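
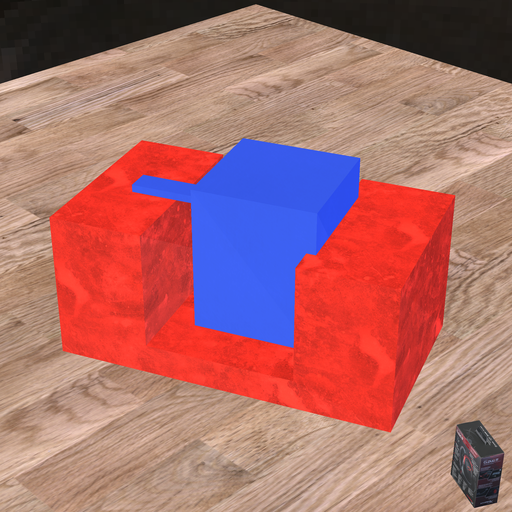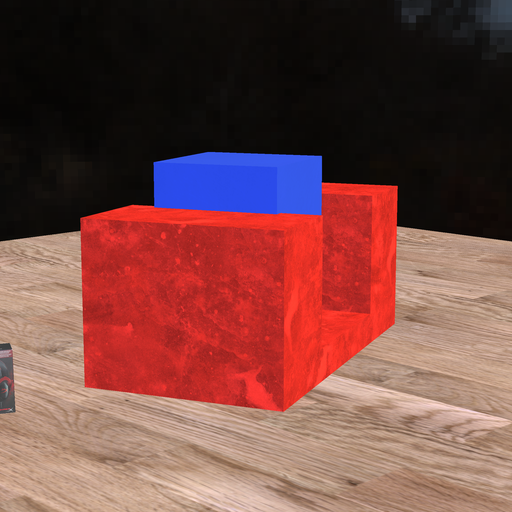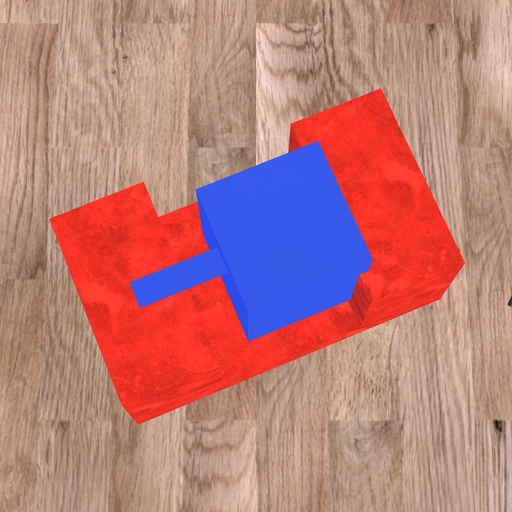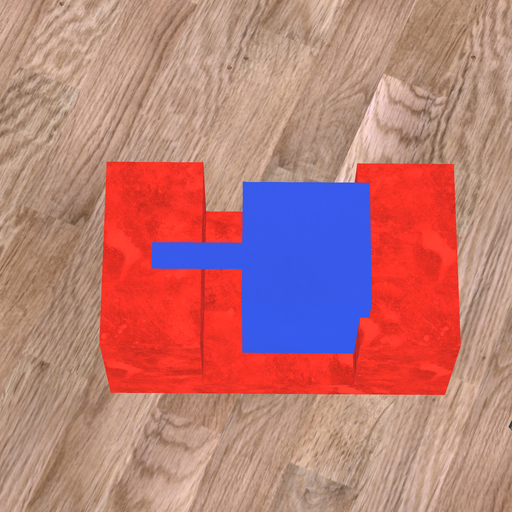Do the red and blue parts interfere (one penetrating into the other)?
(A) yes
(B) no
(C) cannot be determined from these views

(A) yes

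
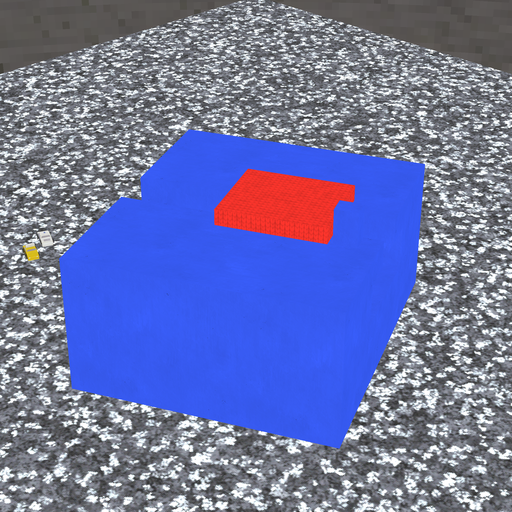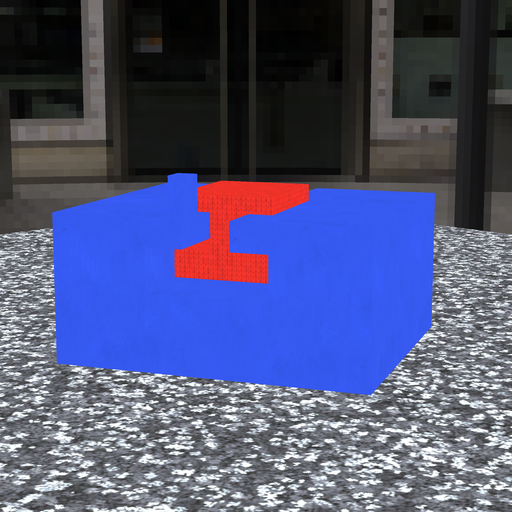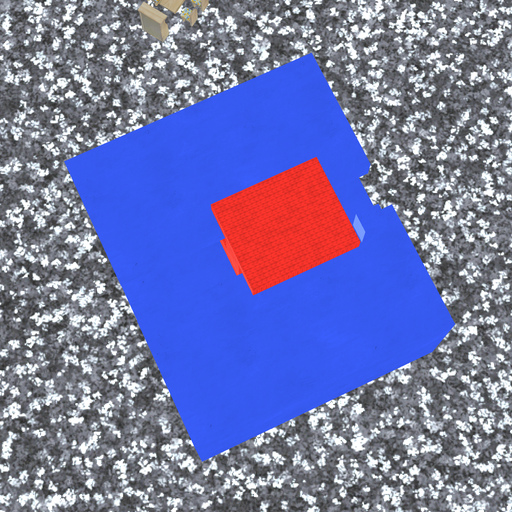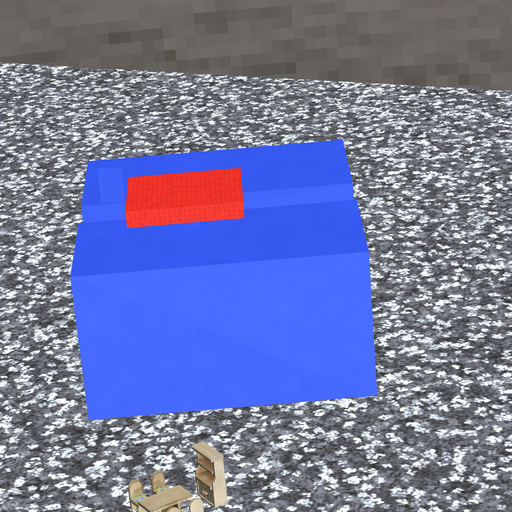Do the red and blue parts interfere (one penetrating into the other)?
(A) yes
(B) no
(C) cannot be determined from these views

(B) no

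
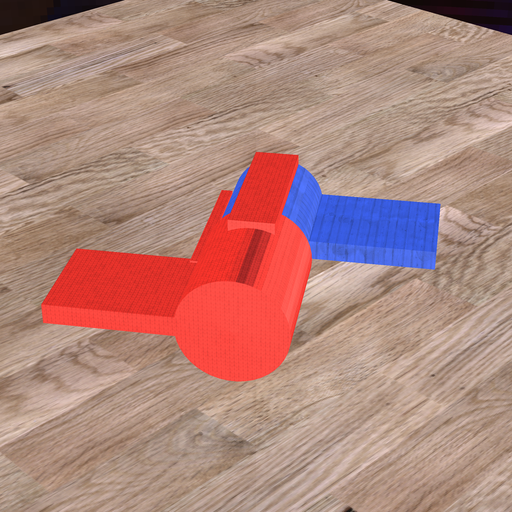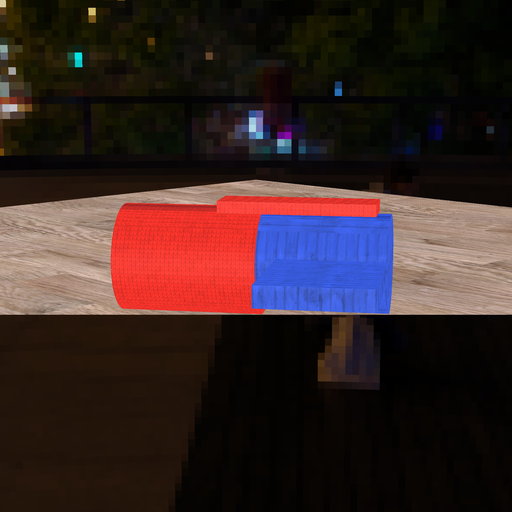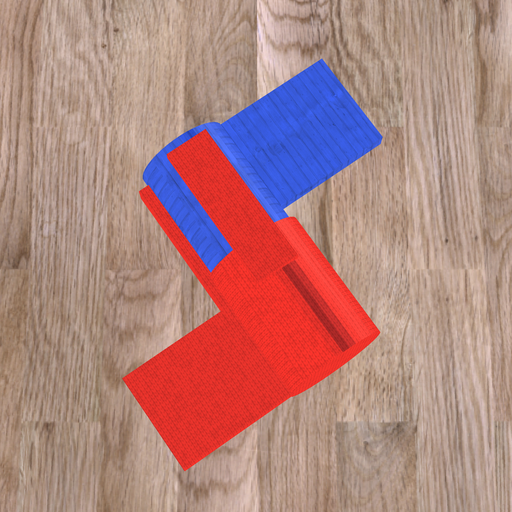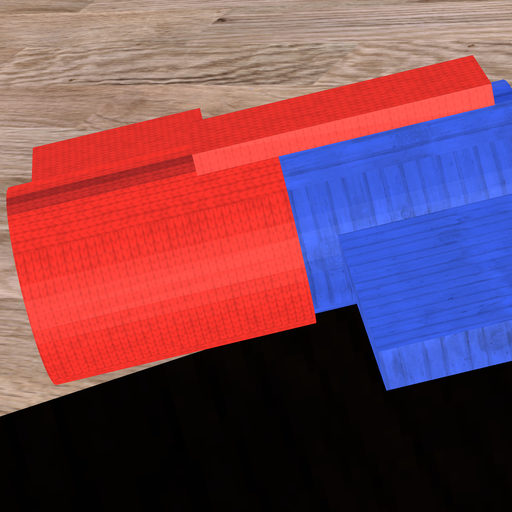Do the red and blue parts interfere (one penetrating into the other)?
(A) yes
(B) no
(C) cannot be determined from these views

(A) yes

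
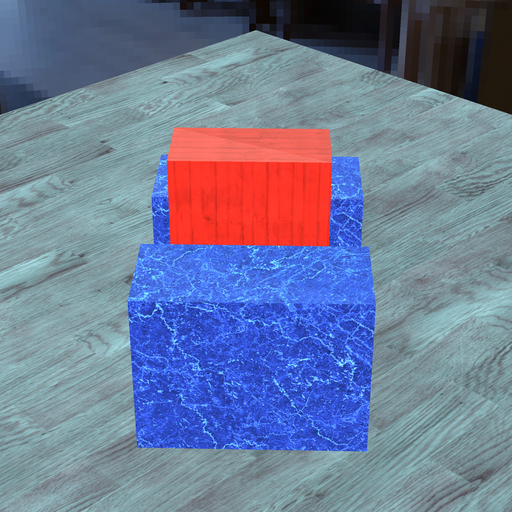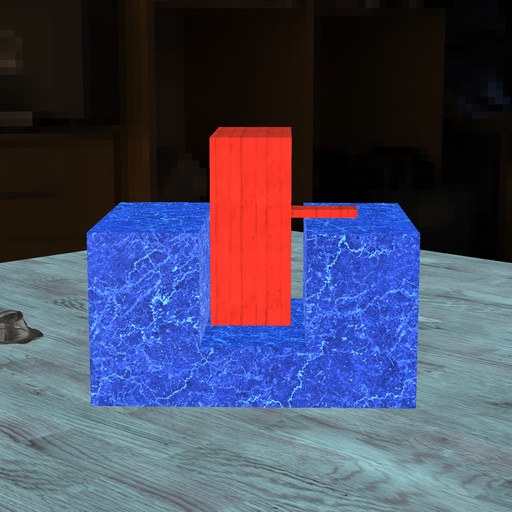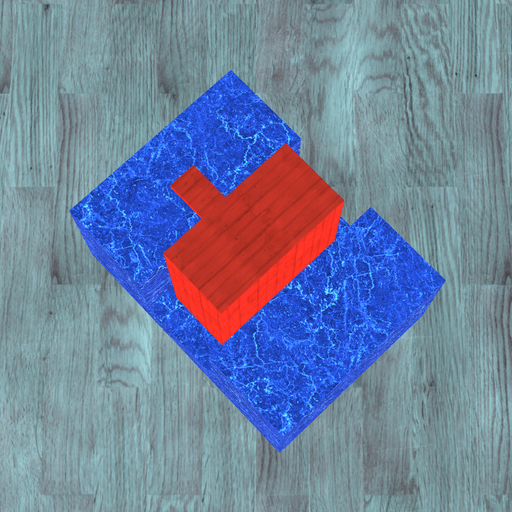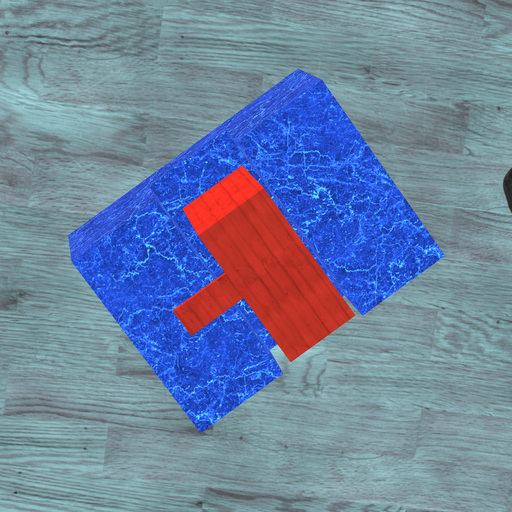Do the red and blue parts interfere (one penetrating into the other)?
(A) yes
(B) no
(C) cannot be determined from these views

(B) no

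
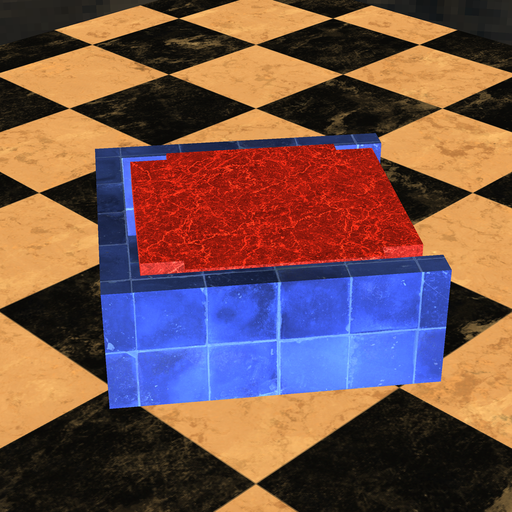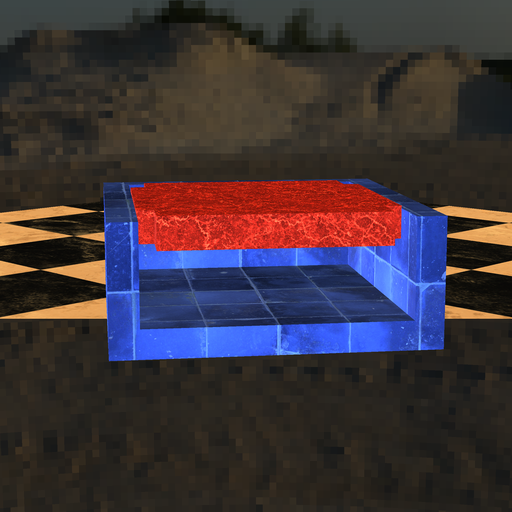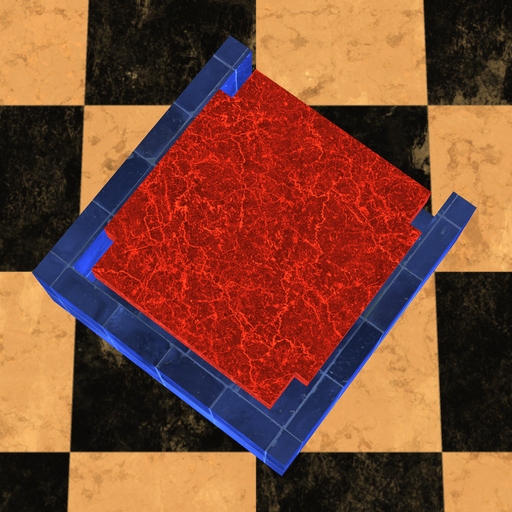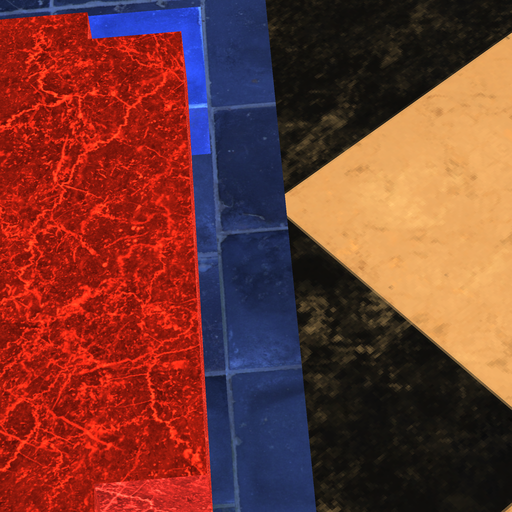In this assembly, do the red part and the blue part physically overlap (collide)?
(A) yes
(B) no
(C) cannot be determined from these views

(B) no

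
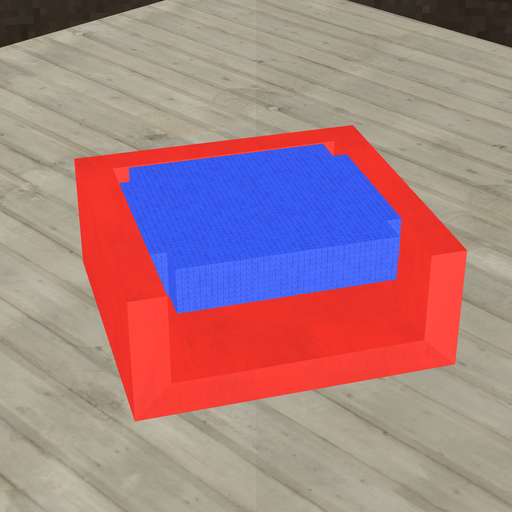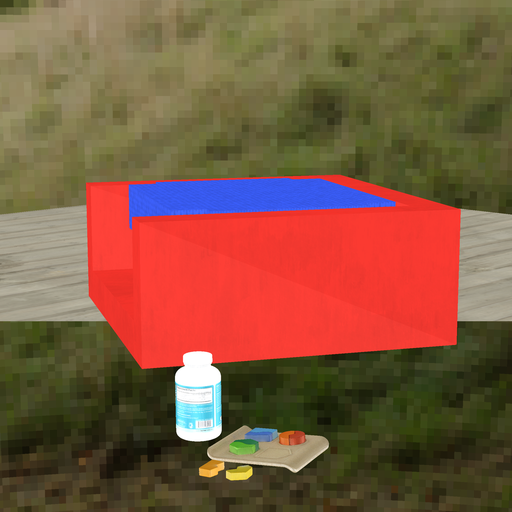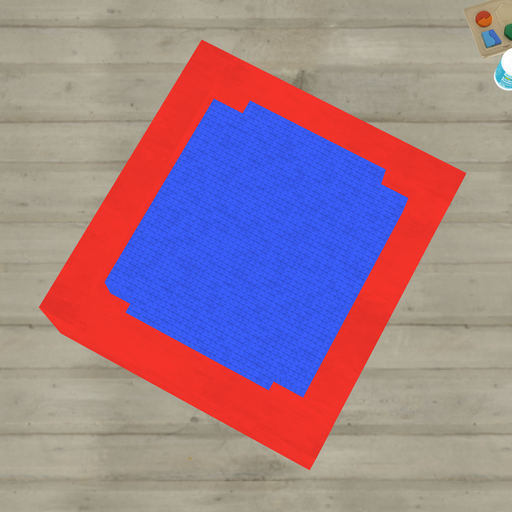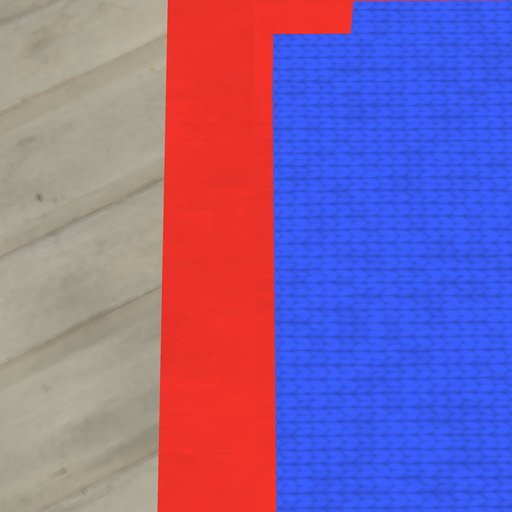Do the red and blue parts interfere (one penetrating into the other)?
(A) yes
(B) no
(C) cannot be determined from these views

(B) no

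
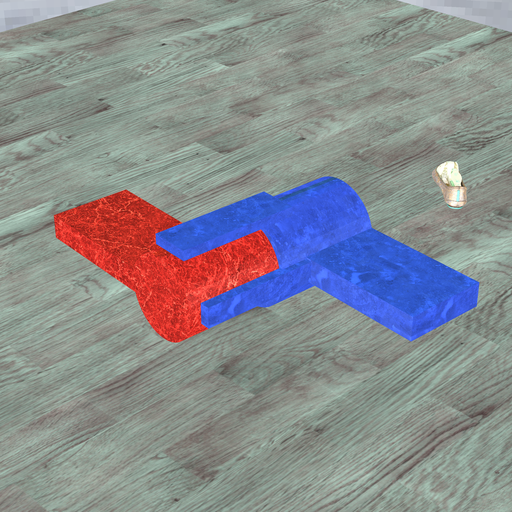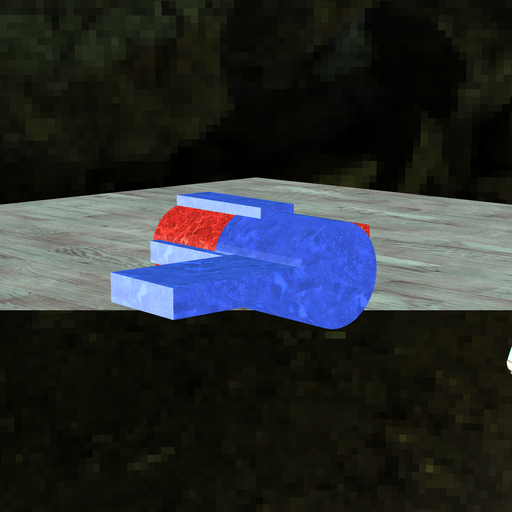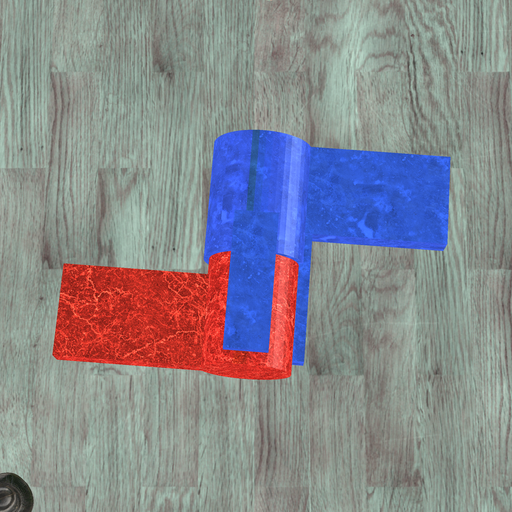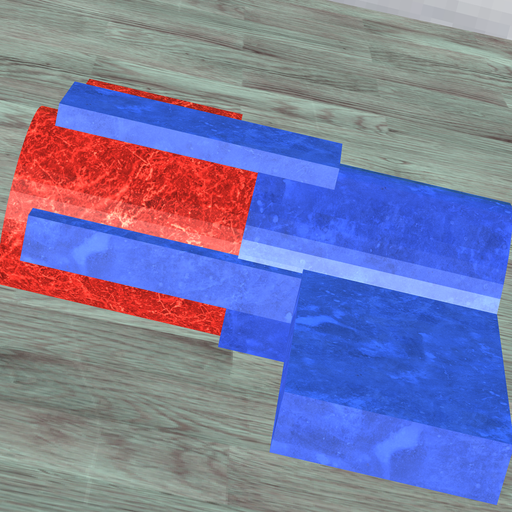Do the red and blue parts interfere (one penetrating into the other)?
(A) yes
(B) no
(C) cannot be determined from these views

(A) yes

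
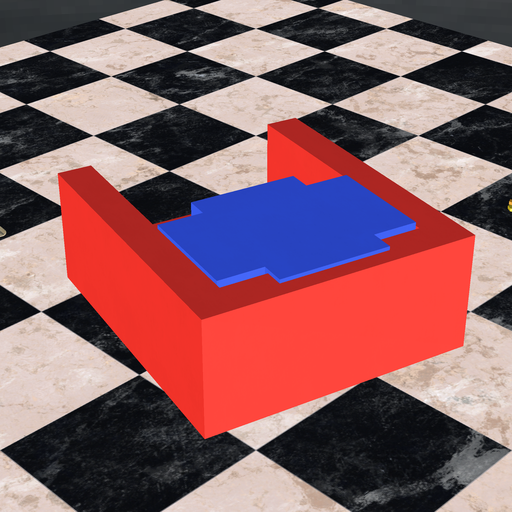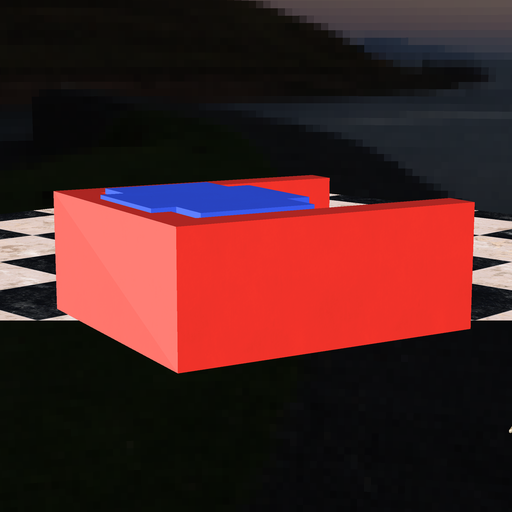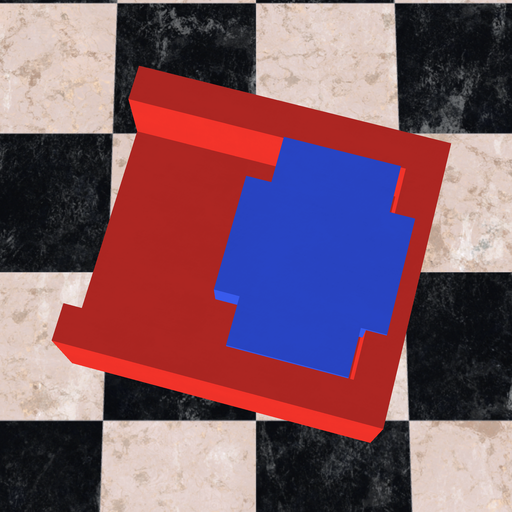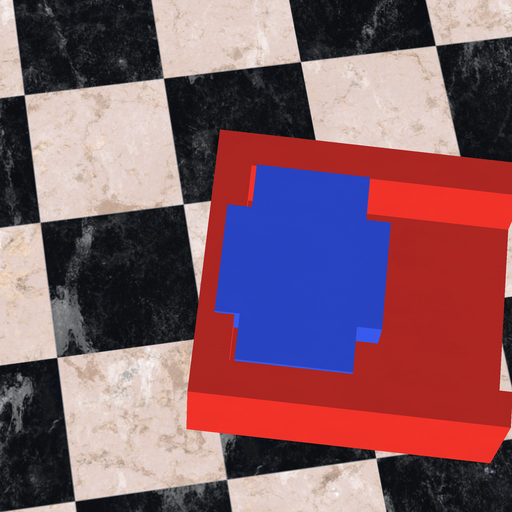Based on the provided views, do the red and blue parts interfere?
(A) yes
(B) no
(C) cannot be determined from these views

(A) yes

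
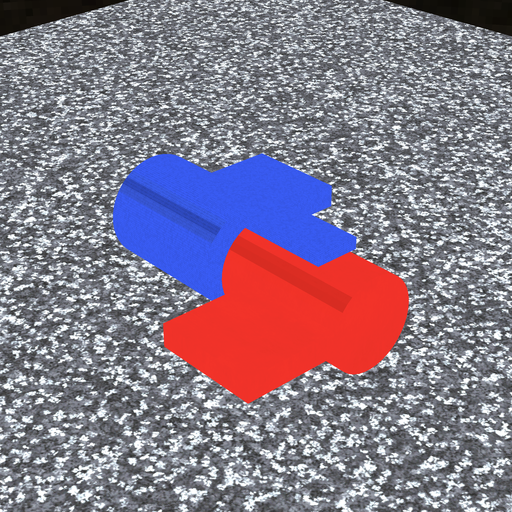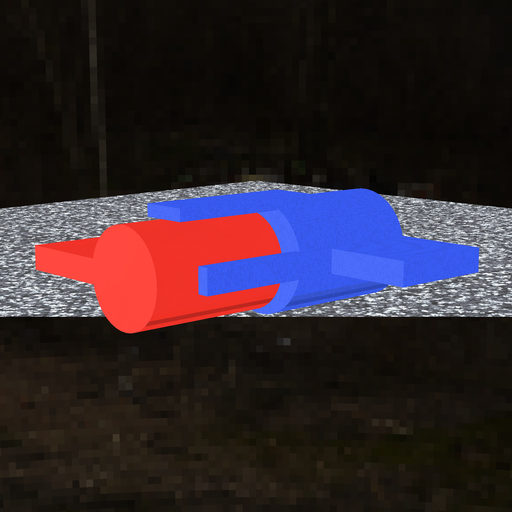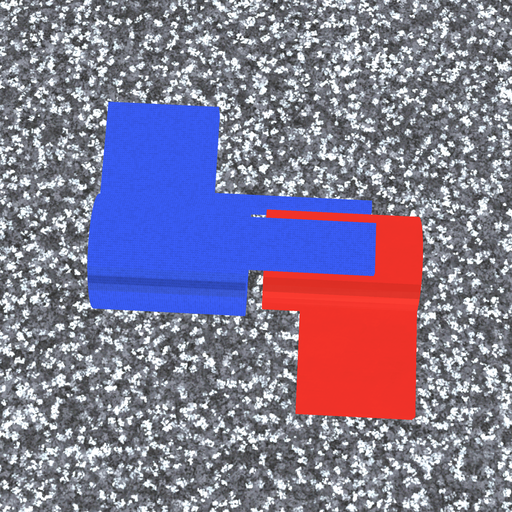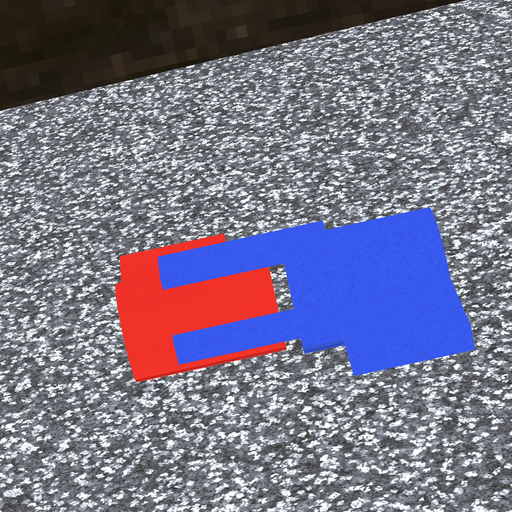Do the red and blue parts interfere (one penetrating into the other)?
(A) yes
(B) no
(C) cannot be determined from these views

(B) no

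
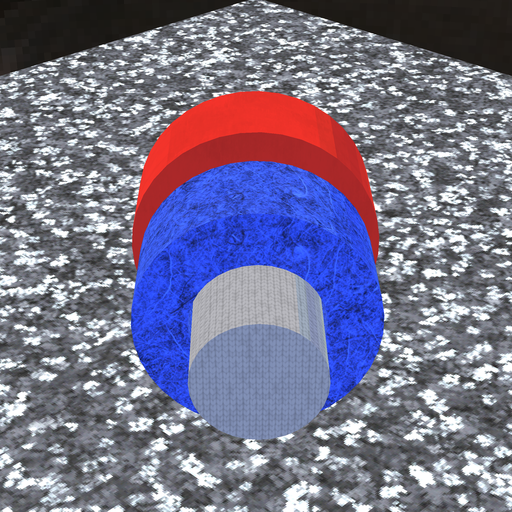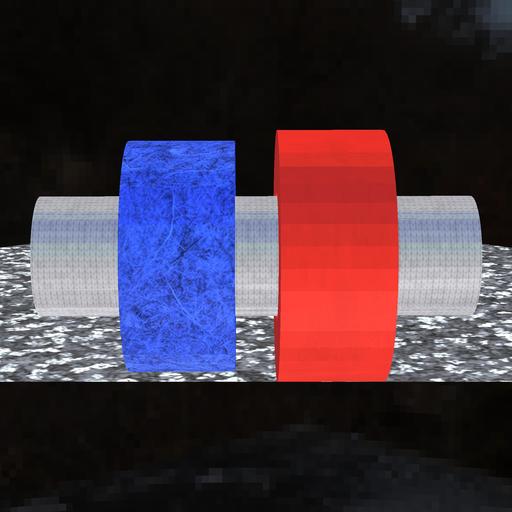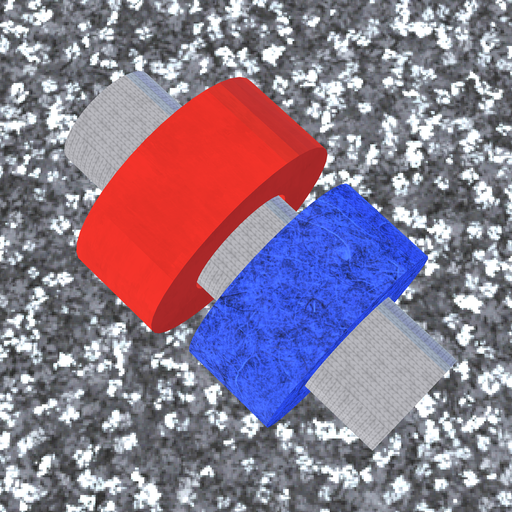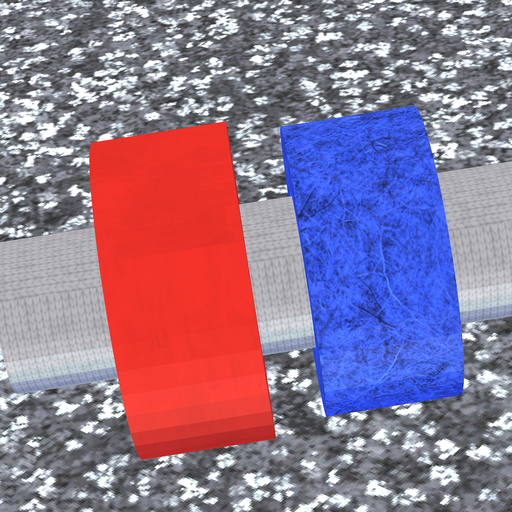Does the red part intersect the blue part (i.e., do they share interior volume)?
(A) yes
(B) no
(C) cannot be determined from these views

(B) no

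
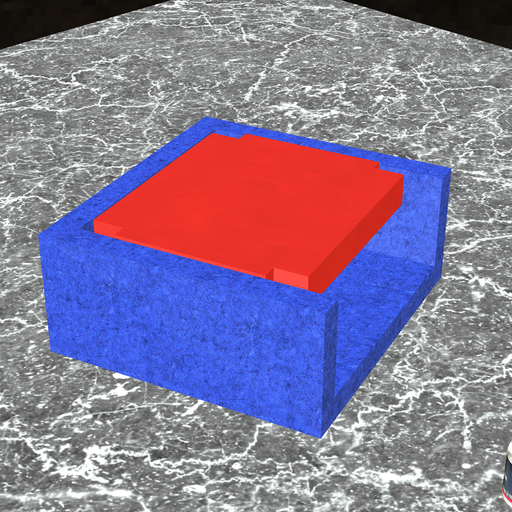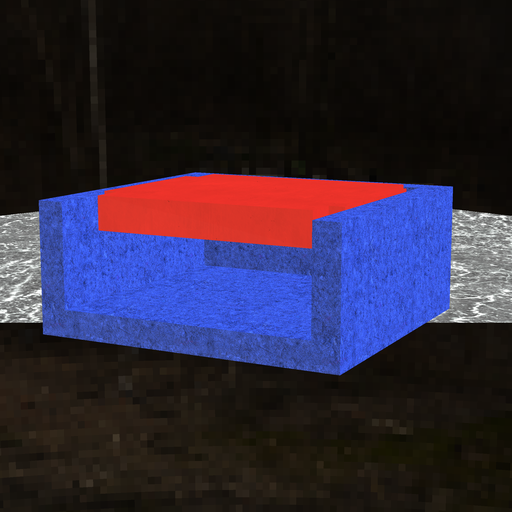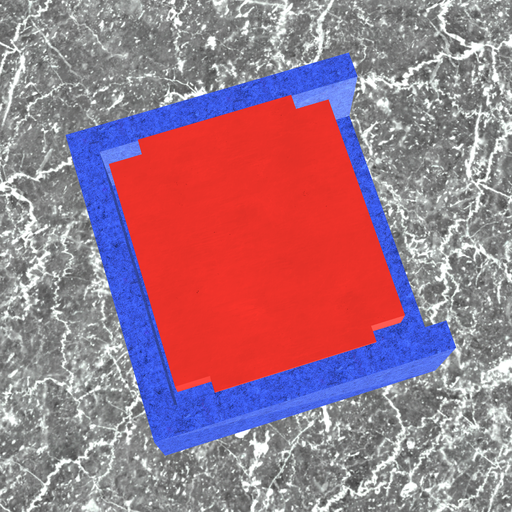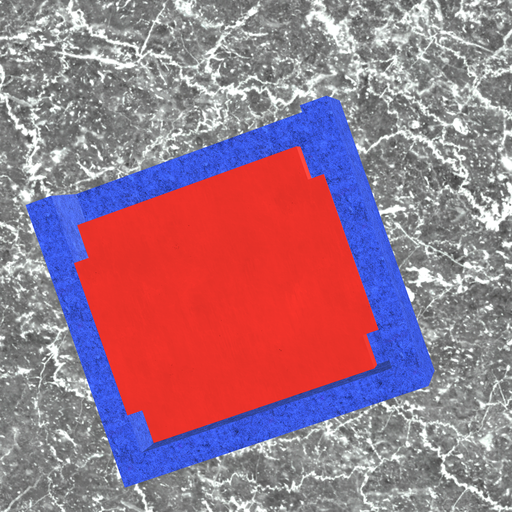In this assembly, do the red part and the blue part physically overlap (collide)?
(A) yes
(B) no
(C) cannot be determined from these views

(B) no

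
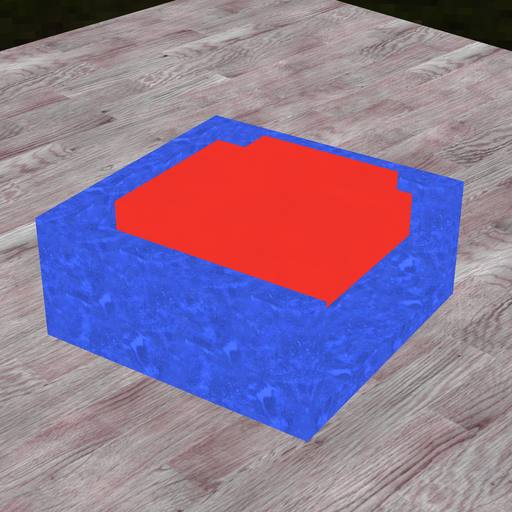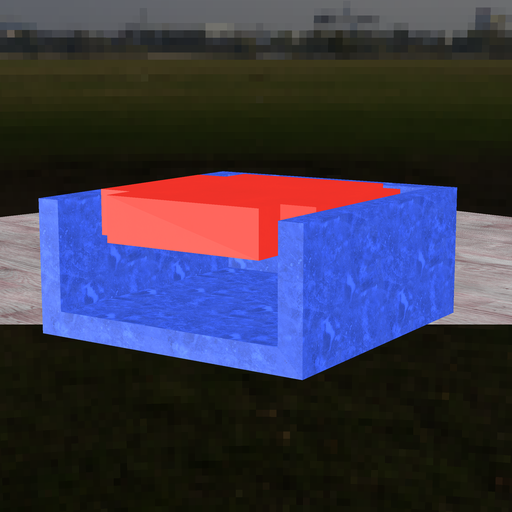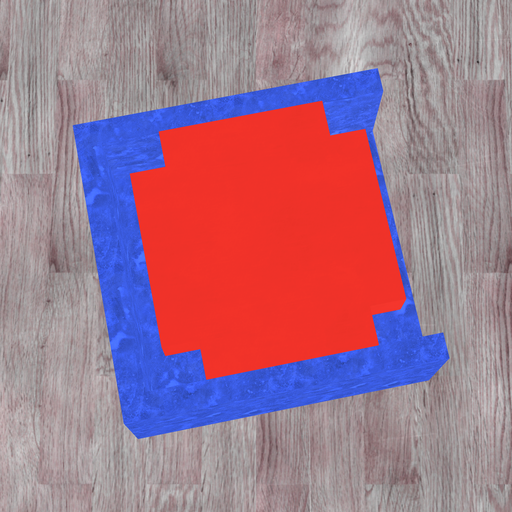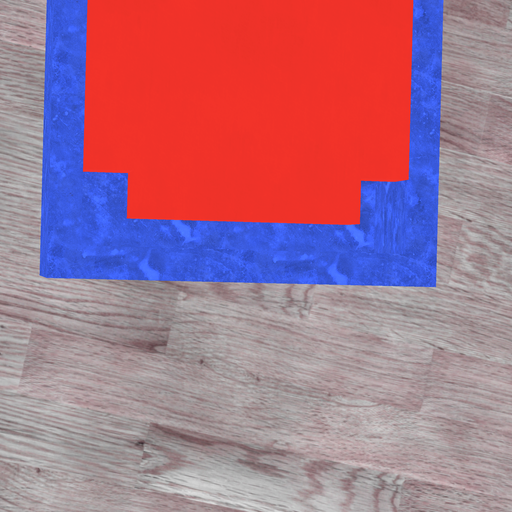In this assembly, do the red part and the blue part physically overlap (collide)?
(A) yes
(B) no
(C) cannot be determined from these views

(B) no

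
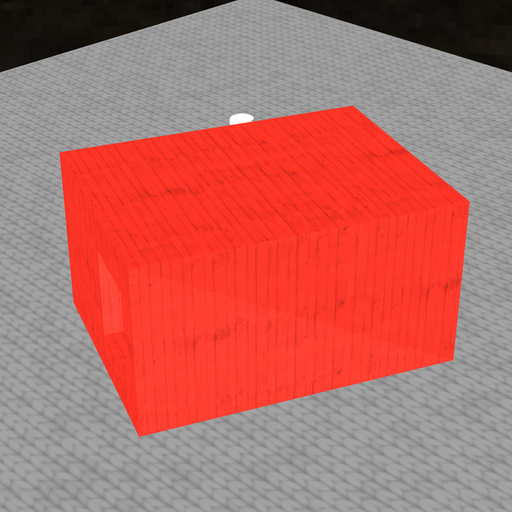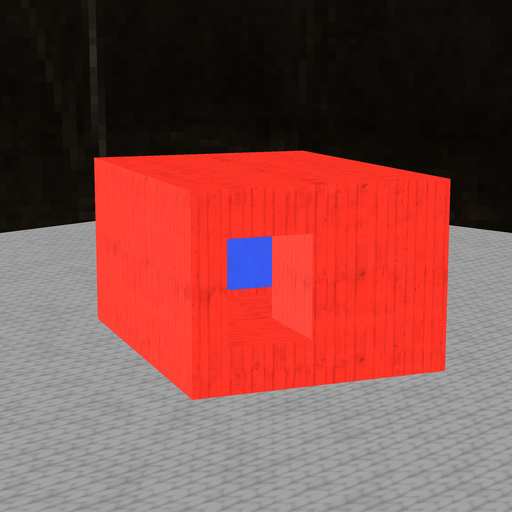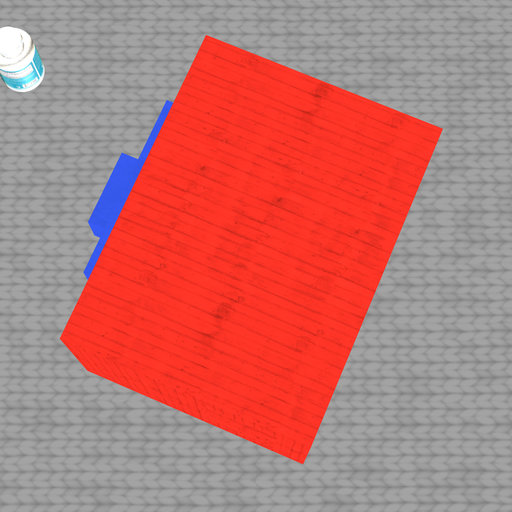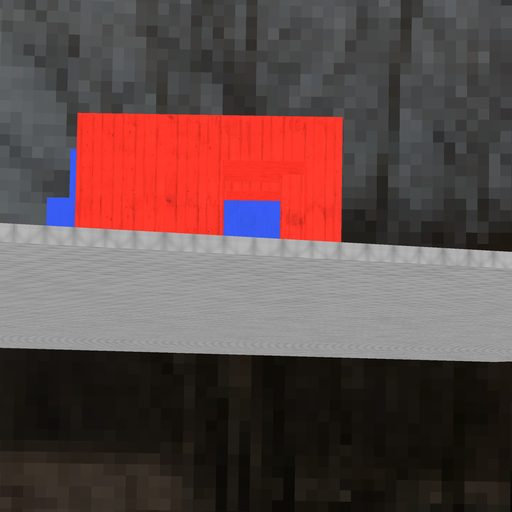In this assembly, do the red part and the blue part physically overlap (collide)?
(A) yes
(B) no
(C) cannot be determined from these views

(A) yes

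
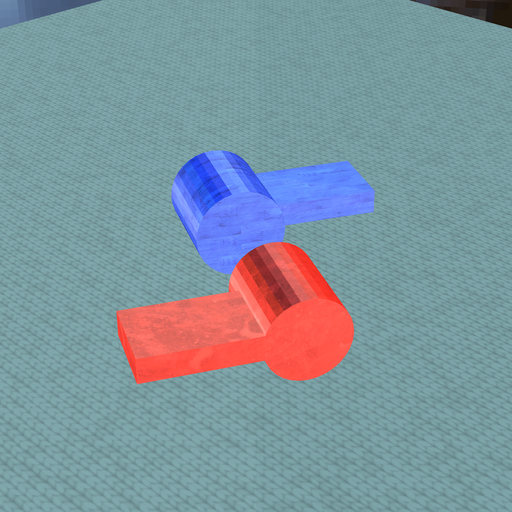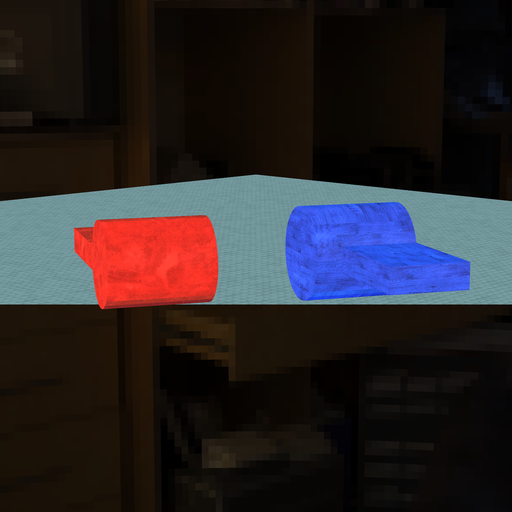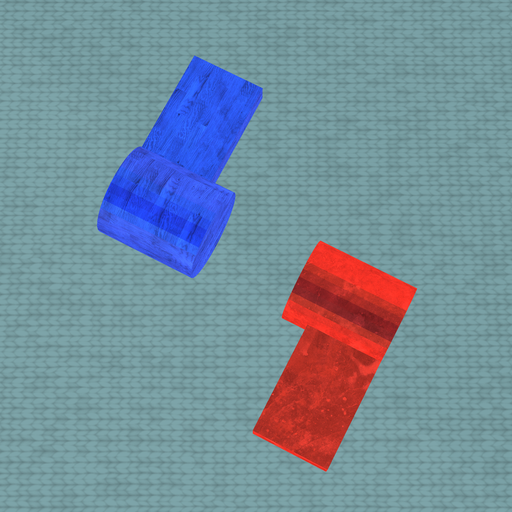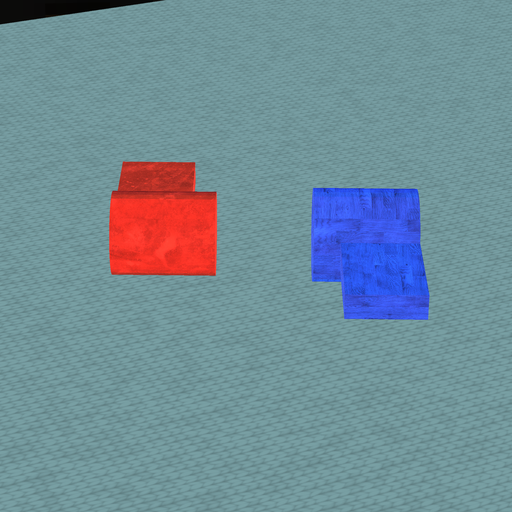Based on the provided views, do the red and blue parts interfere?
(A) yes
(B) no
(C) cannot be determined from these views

(B) no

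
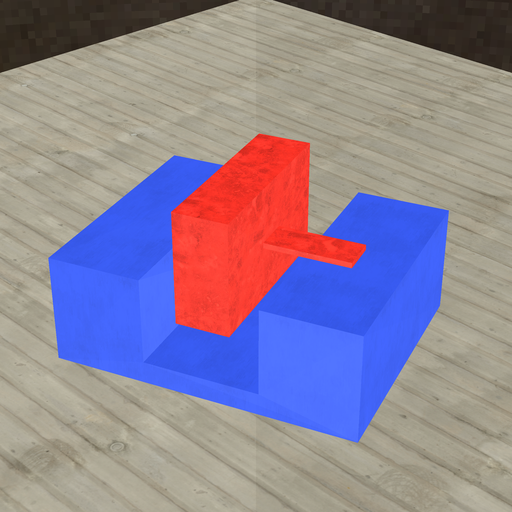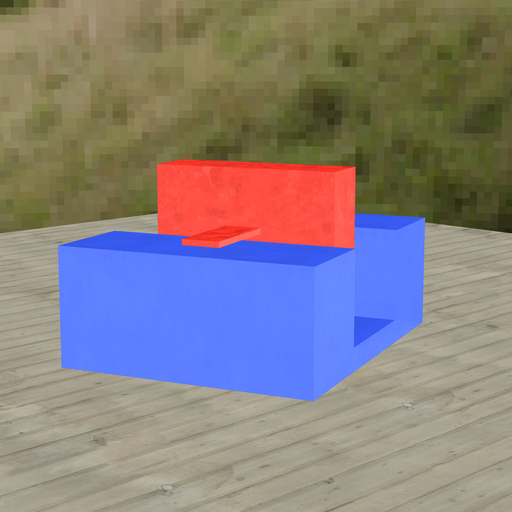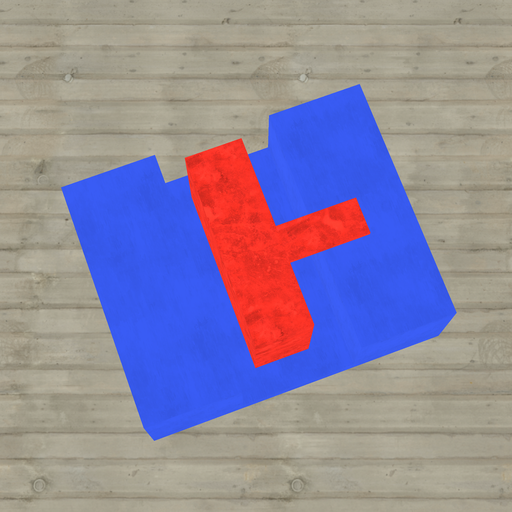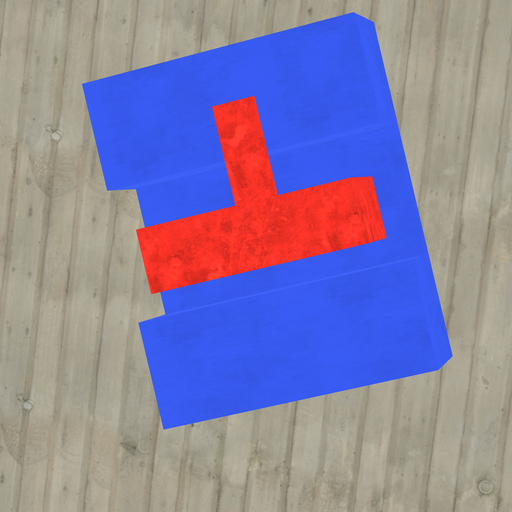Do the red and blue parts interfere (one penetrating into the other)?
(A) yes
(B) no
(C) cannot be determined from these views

(B) no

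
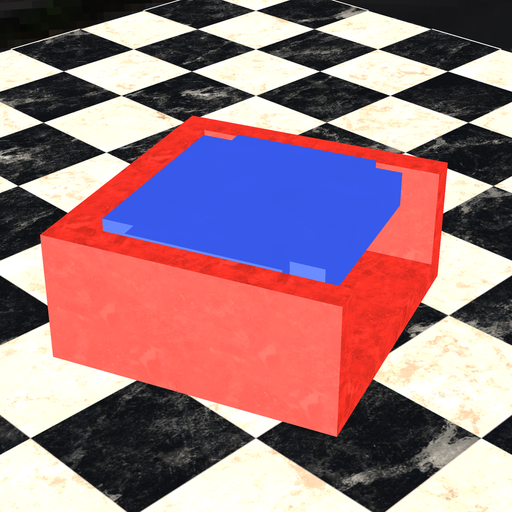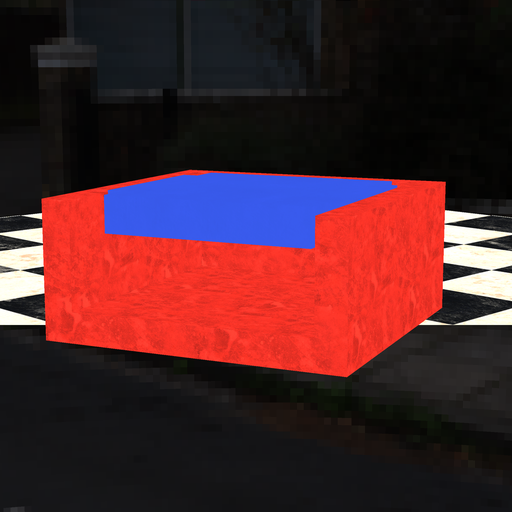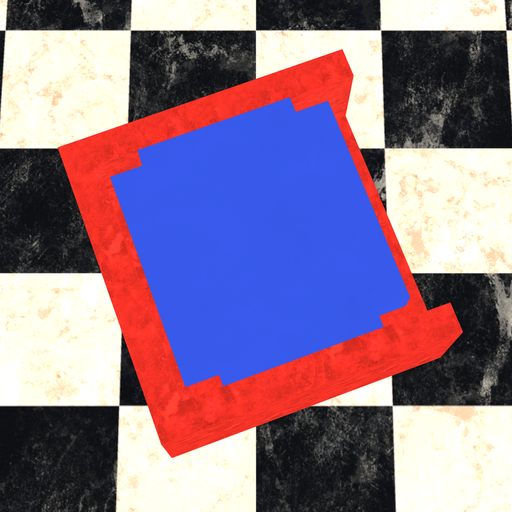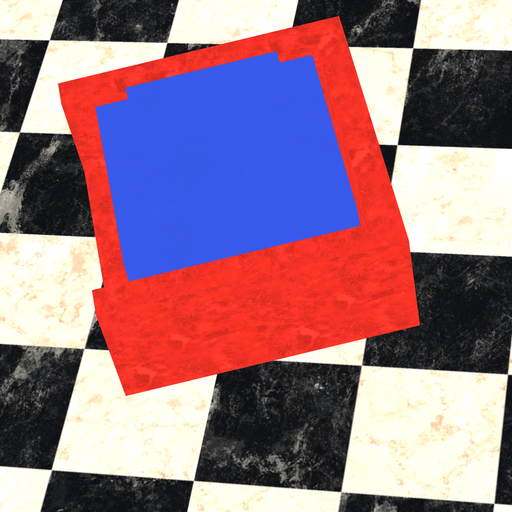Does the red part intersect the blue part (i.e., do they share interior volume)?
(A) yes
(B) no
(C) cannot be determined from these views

(B) no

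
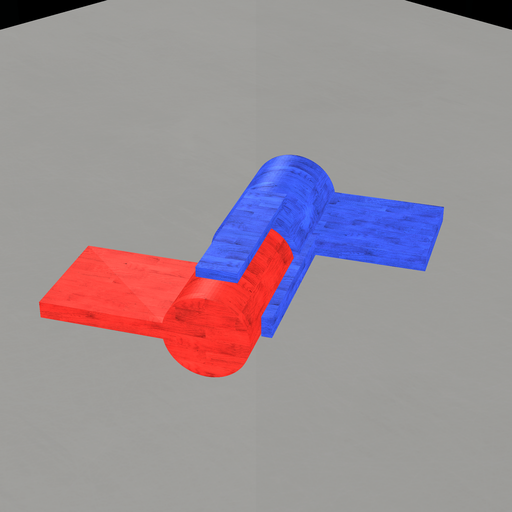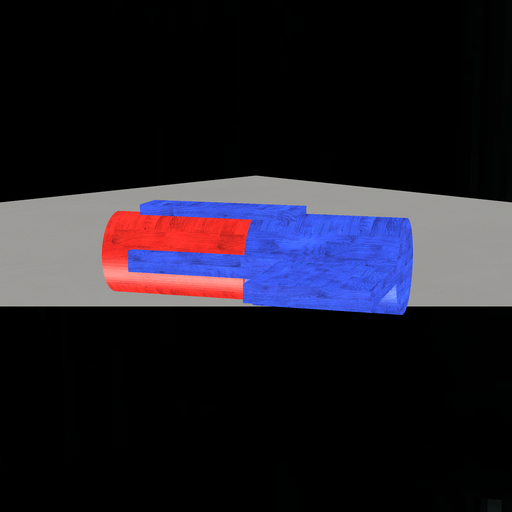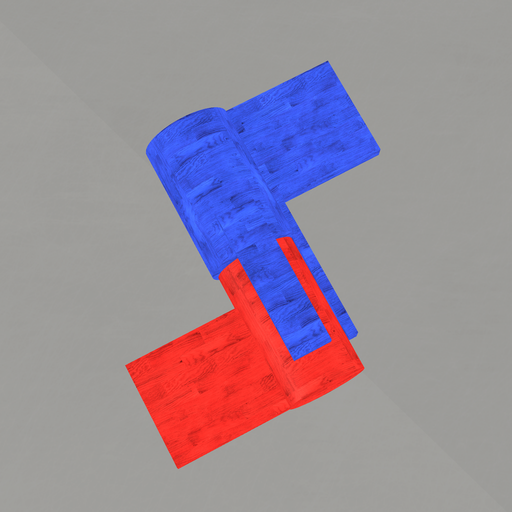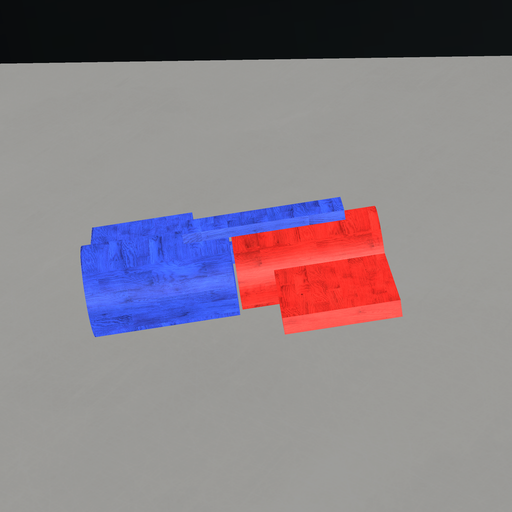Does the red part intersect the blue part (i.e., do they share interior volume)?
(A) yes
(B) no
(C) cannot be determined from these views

(B) no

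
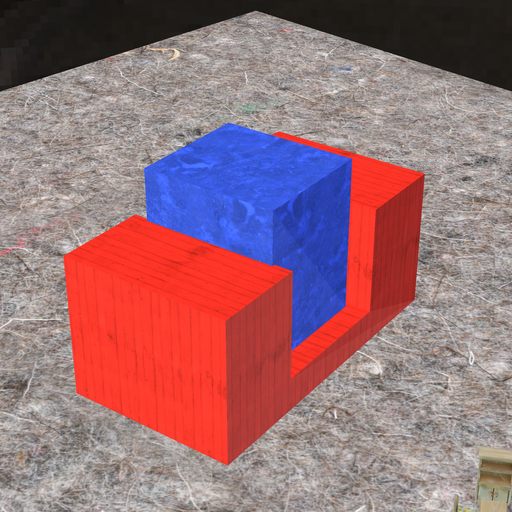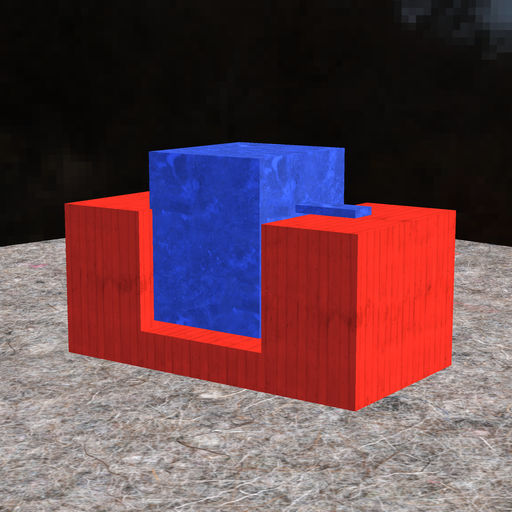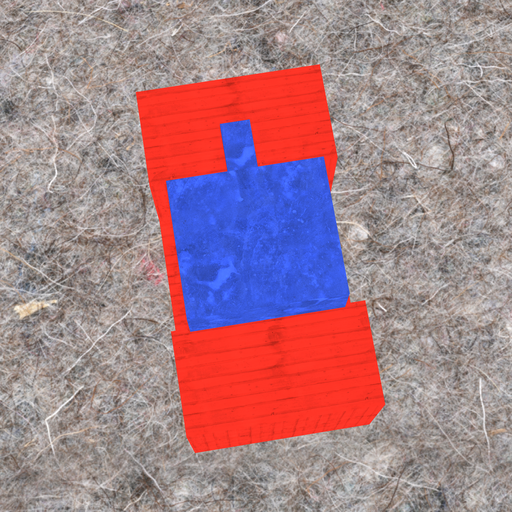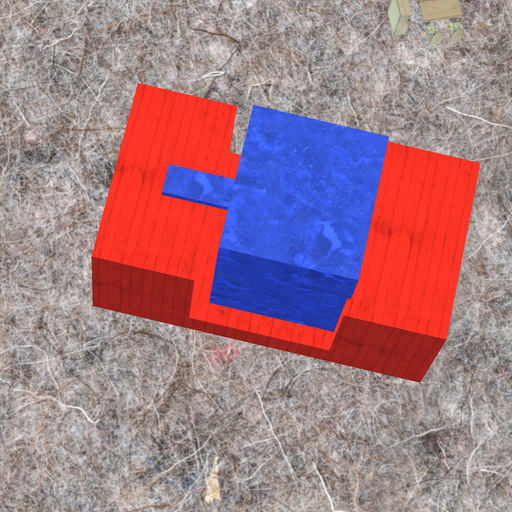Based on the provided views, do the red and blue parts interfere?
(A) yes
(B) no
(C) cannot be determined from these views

(A) yes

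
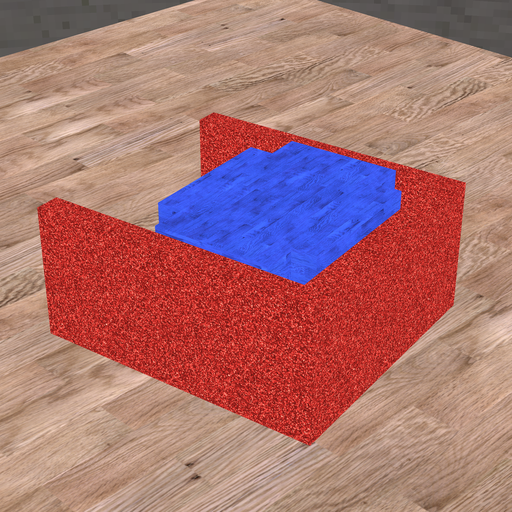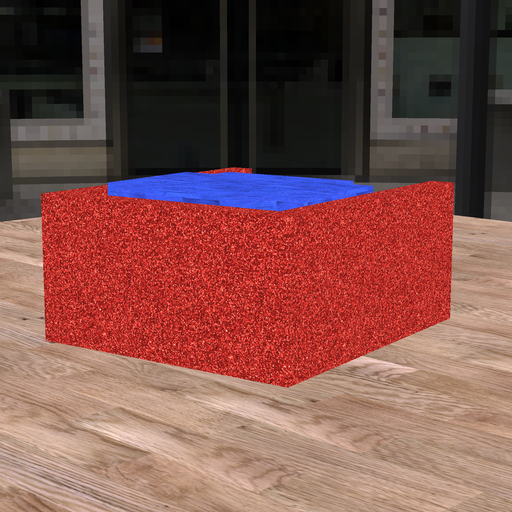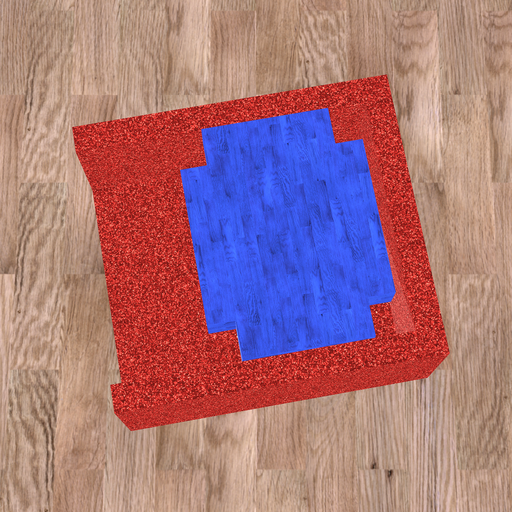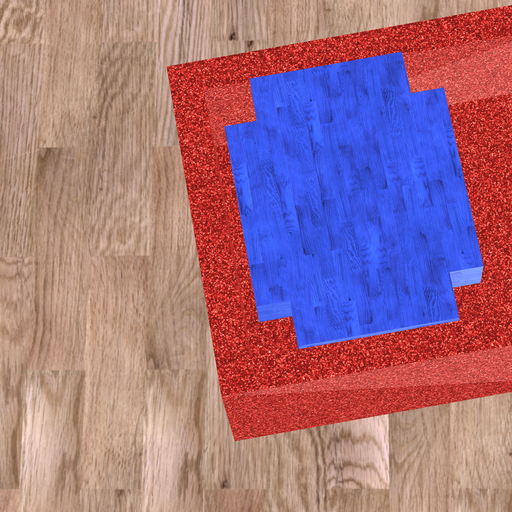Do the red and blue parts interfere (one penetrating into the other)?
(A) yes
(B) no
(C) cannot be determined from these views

(B) no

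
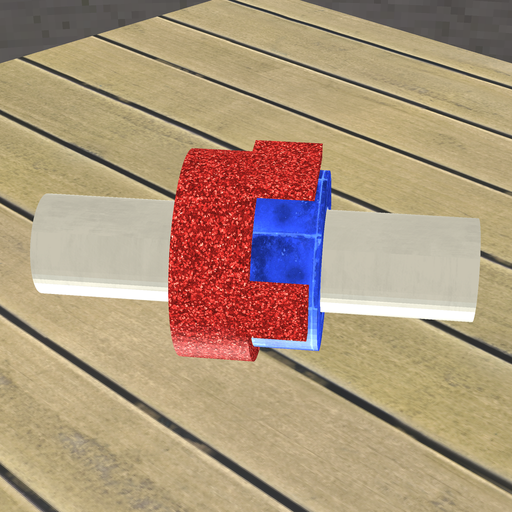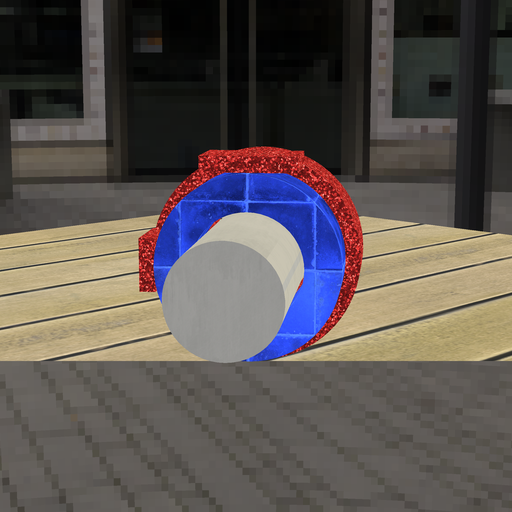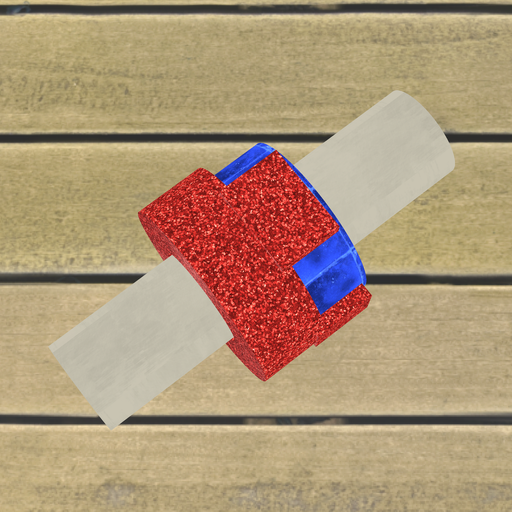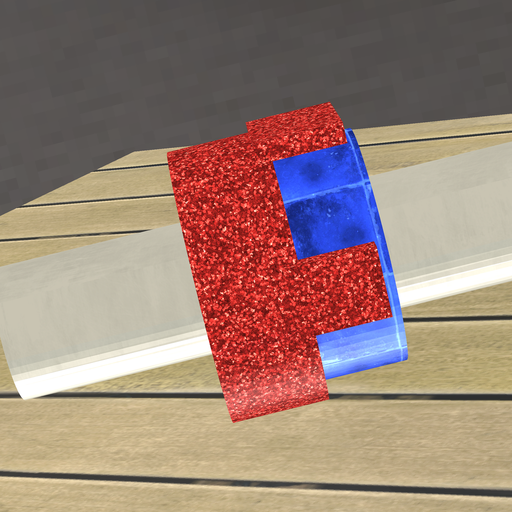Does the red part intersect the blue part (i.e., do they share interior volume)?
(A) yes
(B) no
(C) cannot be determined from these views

(A) yes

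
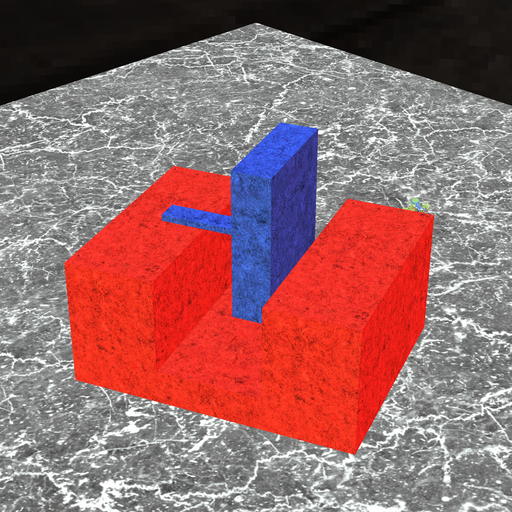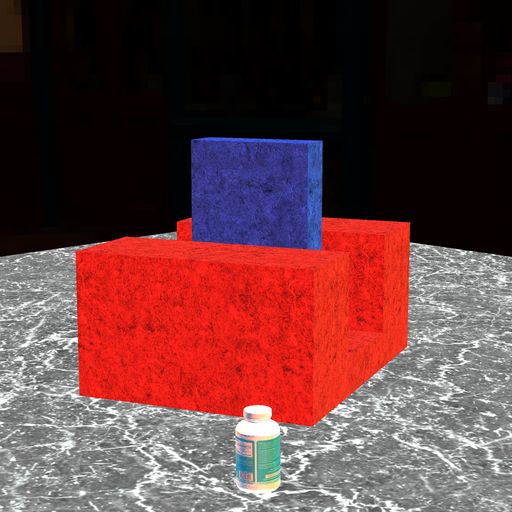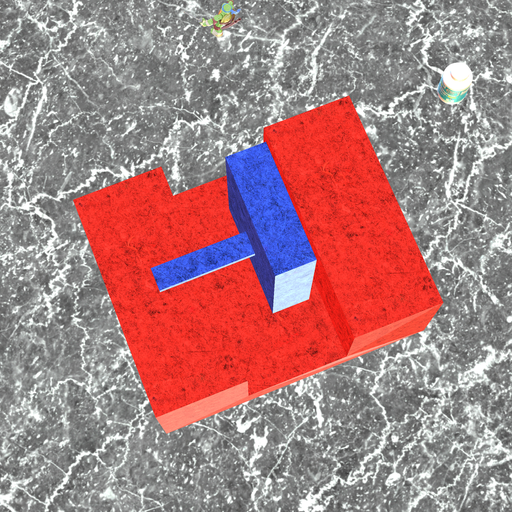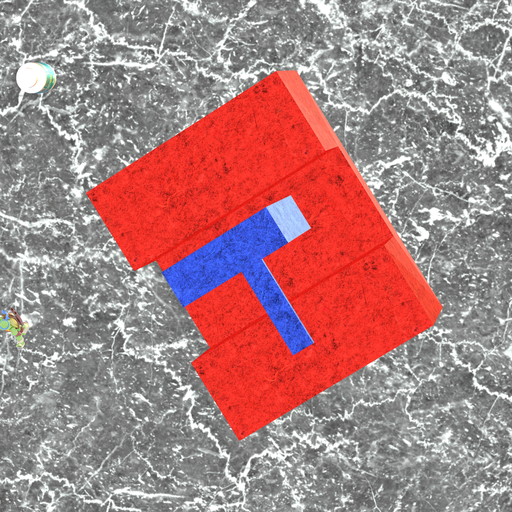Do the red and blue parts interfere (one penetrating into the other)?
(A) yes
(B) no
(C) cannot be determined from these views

(B) no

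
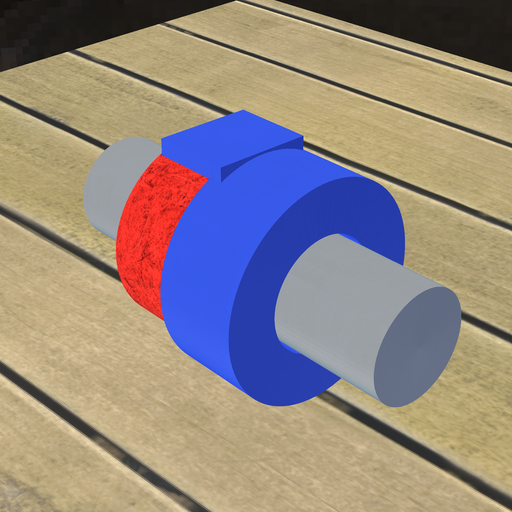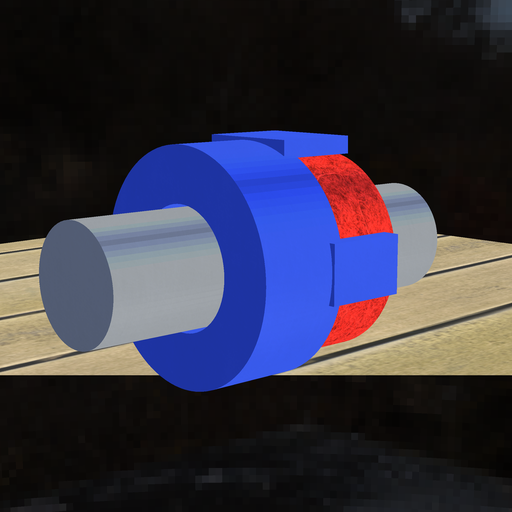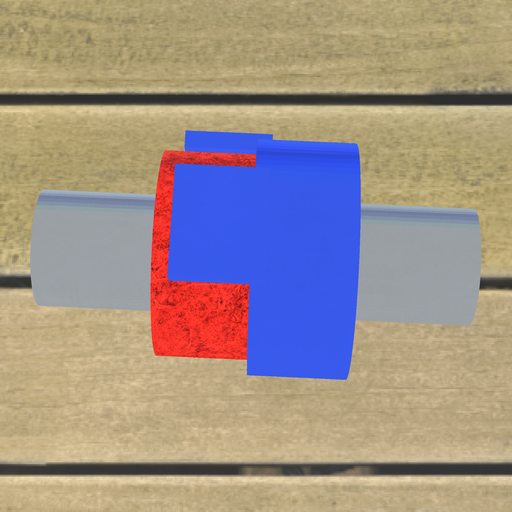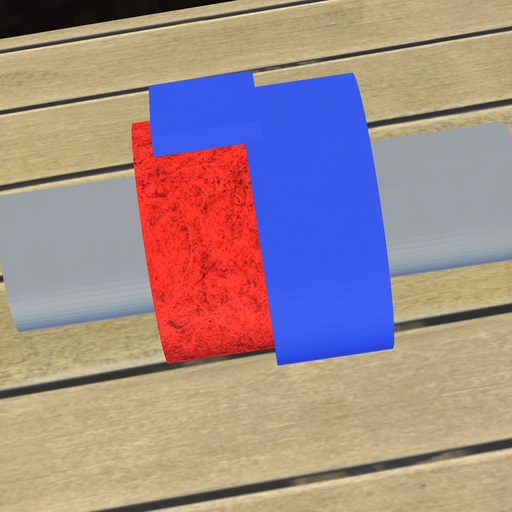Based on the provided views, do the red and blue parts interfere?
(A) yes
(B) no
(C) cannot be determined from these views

(A) yes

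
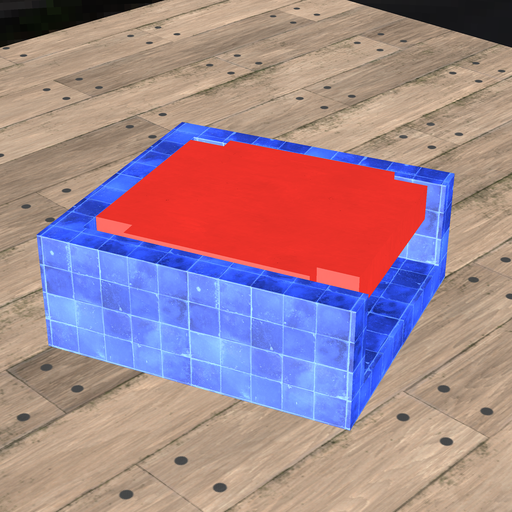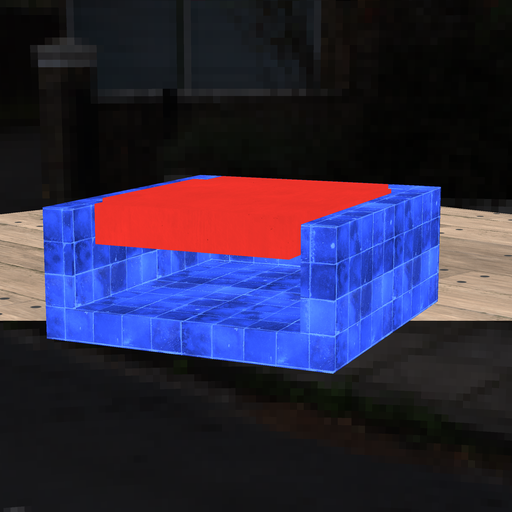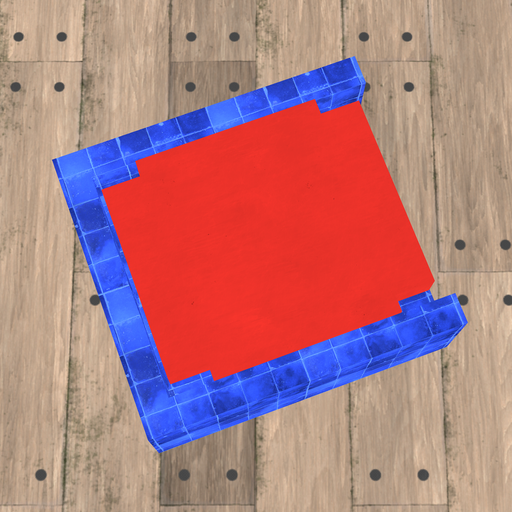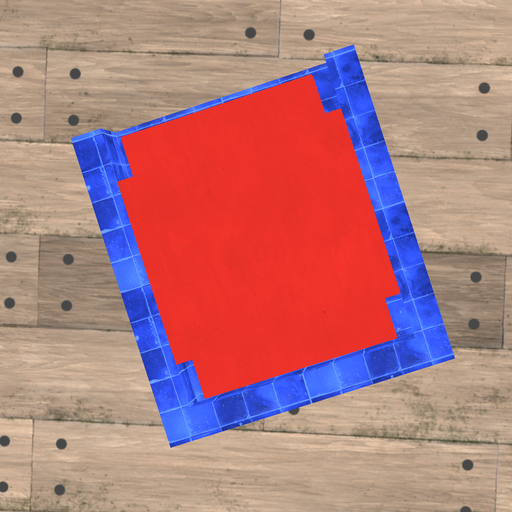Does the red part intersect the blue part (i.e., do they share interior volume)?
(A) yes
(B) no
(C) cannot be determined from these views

(B) no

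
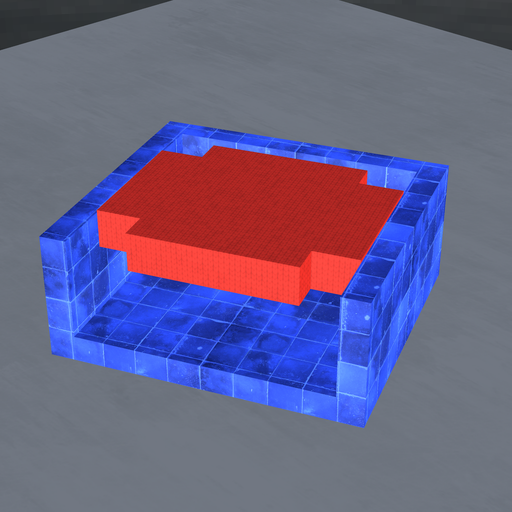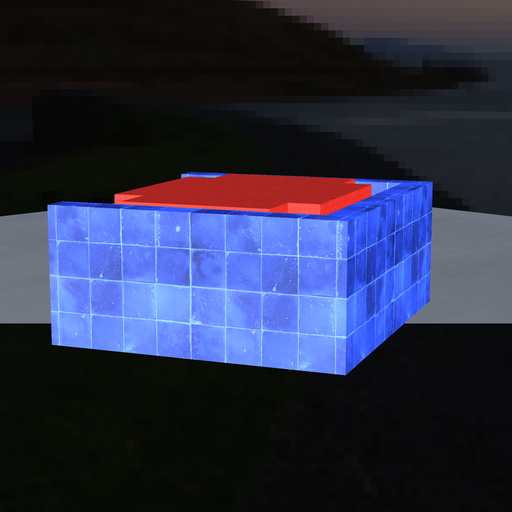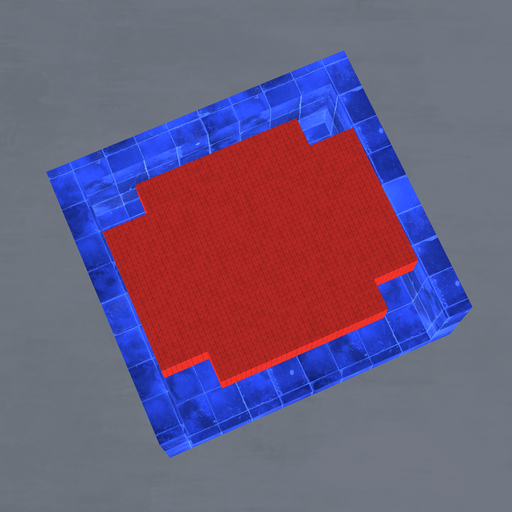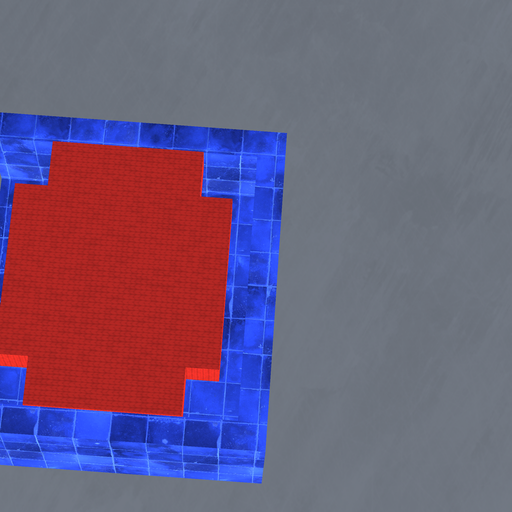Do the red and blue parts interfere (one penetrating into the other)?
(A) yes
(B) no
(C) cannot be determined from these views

(B) no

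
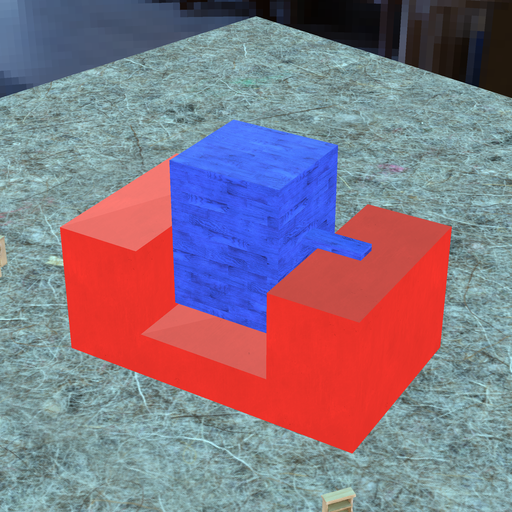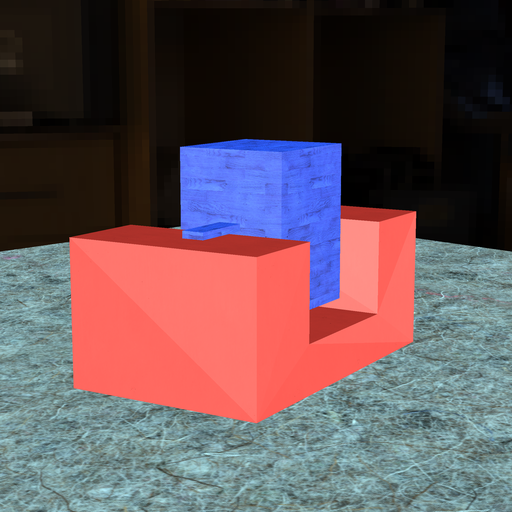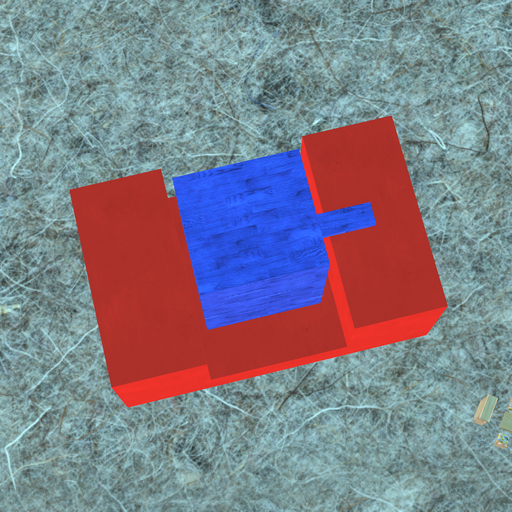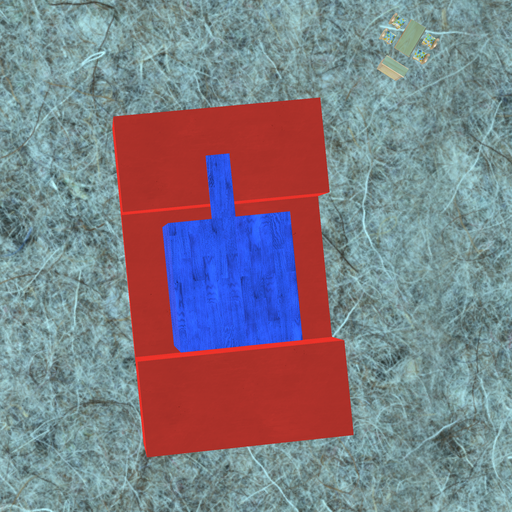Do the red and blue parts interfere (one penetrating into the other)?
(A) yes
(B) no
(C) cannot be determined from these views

(B) no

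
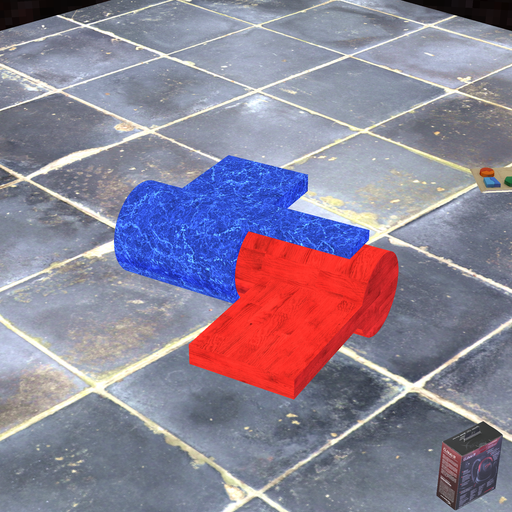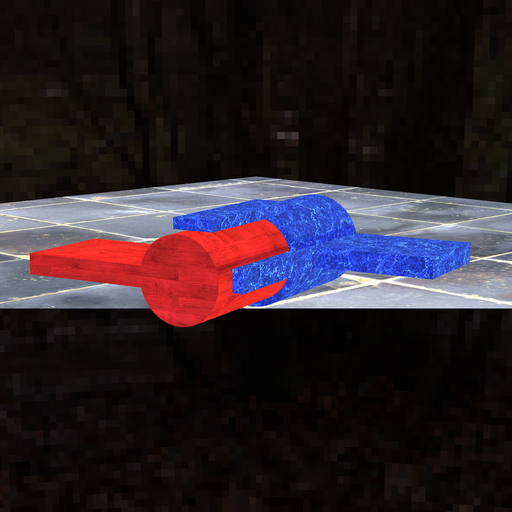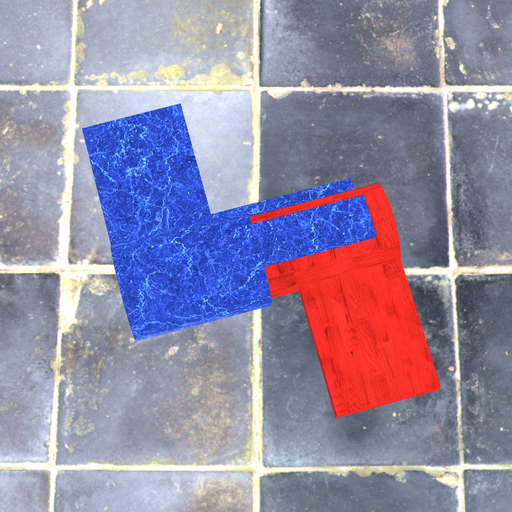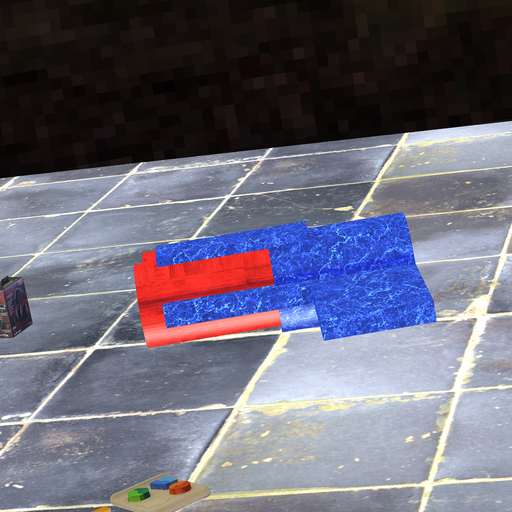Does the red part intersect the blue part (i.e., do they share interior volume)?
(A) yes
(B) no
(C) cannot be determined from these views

(A) yes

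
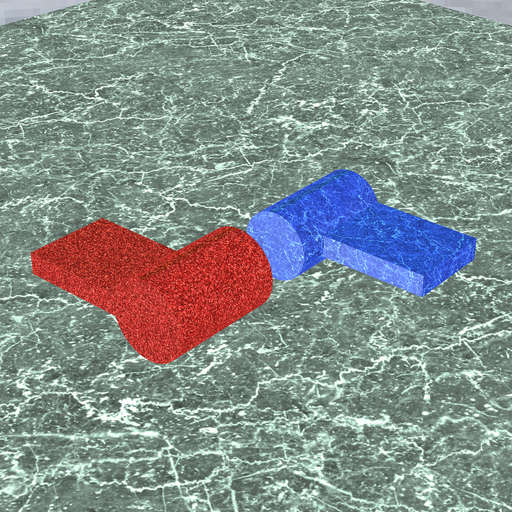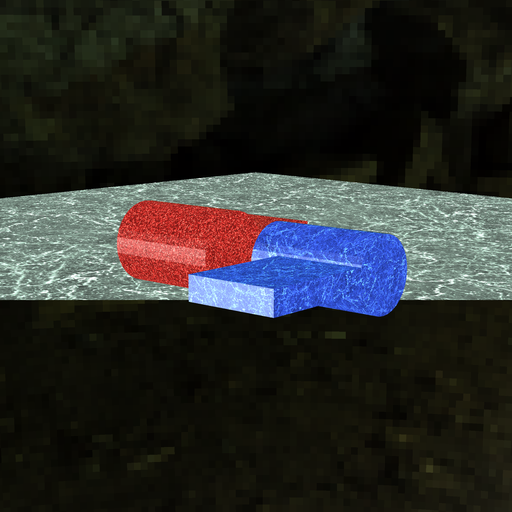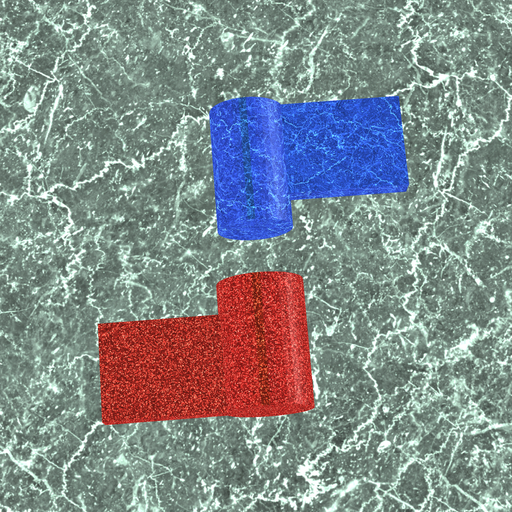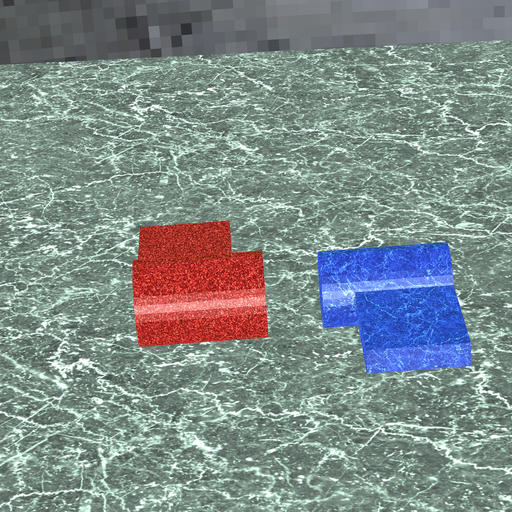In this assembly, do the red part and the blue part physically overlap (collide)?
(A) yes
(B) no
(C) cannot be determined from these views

(B) no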